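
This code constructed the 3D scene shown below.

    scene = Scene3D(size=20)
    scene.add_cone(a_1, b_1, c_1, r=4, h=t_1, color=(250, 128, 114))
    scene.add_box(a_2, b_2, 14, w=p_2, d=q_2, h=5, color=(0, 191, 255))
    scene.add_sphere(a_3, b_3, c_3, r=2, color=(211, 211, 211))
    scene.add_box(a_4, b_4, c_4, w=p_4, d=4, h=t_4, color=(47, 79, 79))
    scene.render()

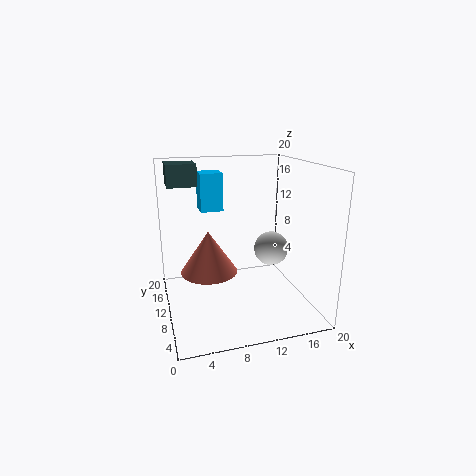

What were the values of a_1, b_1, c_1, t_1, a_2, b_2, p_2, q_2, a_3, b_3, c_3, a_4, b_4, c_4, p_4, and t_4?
a_1 = 6, b_1 = 11, c_1 = 5, t_1 = 6, a_2 = 5, b_2 = 10, p_2 = 3, q_2 = 3, a_3 = 12, b_3 = 3, c_3 = 11, a_4 = 1, b_4 = 12, c_4 = 17, p_4 = 4, t_4 = 3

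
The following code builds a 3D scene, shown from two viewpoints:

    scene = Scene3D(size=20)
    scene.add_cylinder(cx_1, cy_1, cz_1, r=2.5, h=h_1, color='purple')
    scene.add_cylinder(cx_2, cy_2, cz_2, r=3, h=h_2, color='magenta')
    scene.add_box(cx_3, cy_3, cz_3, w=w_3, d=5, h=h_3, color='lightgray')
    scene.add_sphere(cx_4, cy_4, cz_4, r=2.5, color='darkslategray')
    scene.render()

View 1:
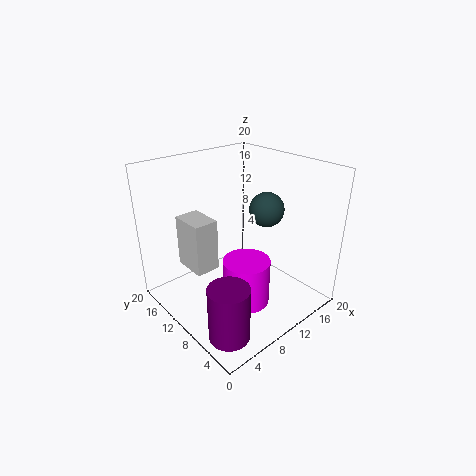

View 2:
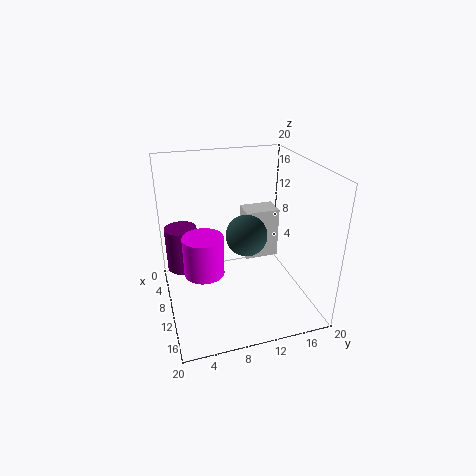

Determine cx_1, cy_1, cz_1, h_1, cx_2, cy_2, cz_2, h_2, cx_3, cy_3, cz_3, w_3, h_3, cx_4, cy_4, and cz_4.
cx_1 = 2.5
cy_1 = 3
cz_1 = 2
h_1 = 7
cx_2 = 7.5
cy_2 = 5.5
cz_2 = 3.5
h_2 = 6
cx_3 = 4.5
cy_3 = 12
cz_3 = 5
w_3 = 3.5
h_3 = 7.5
cx_4 = 15
cy_4 = 9.5
cz_4 = 13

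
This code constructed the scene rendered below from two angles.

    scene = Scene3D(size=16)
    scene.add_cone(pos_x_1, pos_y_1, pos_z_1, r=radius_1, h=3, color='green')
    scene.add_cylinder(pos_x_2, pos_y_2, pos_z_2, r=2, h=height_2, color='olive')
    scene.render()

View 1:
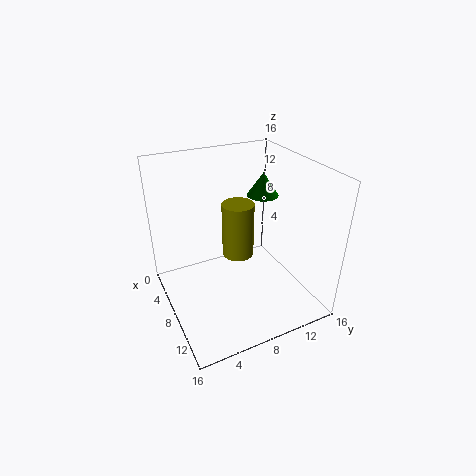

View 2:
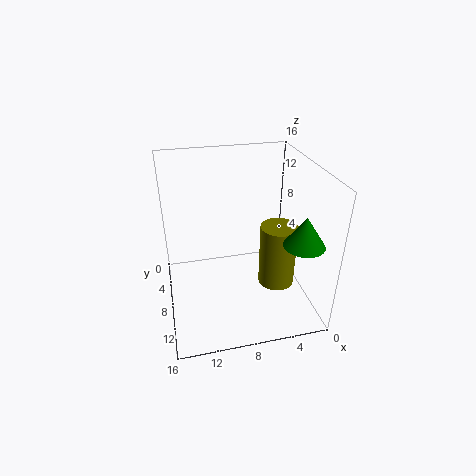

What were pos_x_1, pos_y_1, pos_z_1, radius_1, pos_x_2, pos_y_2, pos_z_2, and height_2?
pos_x_1 = 3, pos_y_1 = 14, pos_z_1 = 10, radius_1 = 2, pos_x_2 = 4, pos_y_2 = 10, pos_z_2 = 3, height_2 = 7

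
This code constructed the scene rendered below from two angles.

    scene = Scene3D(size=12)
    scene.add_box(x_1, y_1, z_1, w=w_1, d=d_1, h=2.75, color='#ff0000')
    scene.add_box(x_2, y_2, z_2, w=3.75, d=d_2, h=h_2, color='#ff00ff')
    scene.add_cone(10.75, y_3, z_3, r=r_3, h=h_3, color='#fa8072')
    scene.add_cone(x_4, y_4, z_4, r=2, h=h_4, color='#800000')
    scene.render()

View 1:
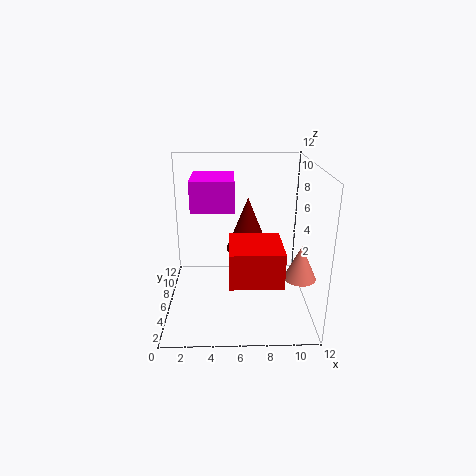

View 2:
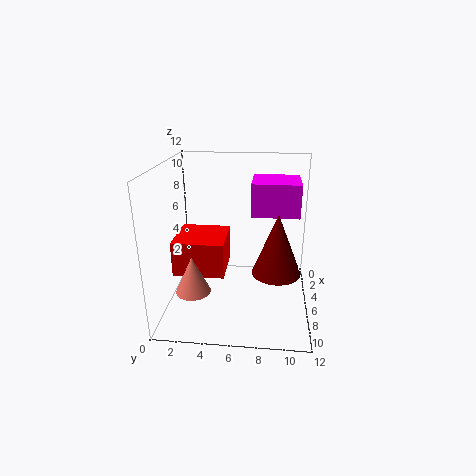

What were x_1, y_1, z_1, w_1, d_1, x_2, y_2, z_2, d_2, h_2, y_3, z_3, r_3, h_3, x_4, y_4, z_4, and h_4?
x_1 = 5.25; y_1 = 1.25; z_1 = 4; w_1 = 4; d_1 = 4; x_2 = 2; y_2 = 7; z_2 = 7.75; d_2 = 4; h_2 = 2.75; y_3 = 3.25; z_3 = 3.75; r_3 = 1.25; h_3 = 2.75; x_4 = 7; y_4 = 9.25; z_4 = 3.5; h_4 = 5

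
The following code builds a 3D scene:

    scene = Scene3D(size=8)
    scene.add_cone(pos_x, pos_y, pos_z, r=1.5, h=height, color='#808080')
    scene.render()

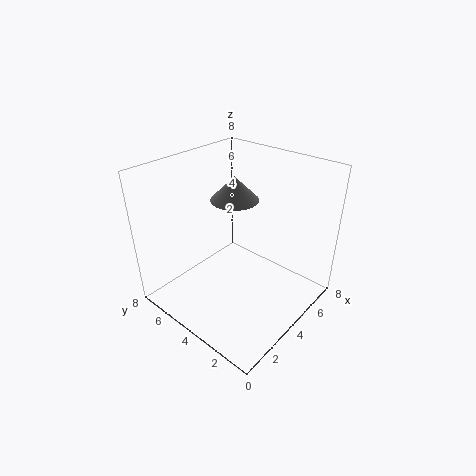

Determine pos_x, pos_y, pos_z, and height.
pos_x = 6, pos_y = 6, pos_z = 5, height = 1.5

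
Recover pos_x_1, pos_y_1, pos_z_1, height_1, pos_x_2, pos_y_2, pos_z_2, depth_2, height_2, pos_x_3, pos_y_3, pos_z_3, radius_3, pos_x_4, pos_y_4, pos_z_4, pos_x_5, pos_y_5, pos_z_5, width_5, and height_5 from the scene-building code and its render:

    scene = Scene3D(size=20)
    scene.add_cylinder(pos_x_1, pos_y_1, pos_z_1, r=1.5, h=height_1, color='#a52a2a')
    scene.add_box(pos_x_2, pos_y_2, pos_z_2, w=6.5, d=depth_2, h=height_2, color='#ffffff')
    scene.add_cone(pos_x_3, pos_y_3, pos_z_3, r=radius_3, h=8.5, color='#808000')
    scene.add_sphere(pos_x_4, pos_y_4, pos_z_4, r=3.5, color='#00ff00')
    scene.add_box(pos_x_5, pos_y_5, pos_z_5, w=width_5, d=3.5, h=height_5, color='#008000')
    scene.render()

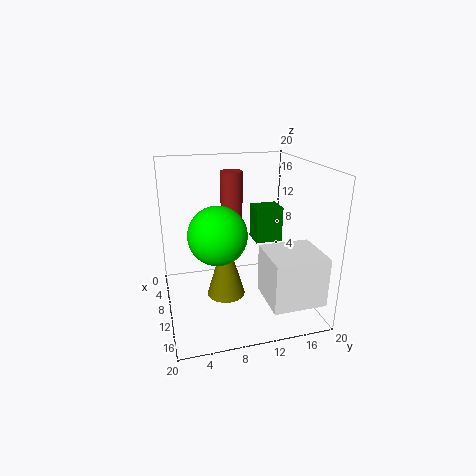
pos_x_1 = 8.5; pos_y_1 = 9.5; pos_z_1 = 12.5; height_1 = 6.5; pos_x_2 = 13; pos_y_2 = 12; pos_z_2 = 3.5; depth_2 = 7; height_2 = 6.5; pos_x_3 = 13; pos_y_3 = 7.5; pos_z_3 = 3.5; radius_3 = 2.5; pos_x_4 = 15.5; pos_y_4 = 6; pos_z_4 = 13; pos_x_5 = 10.5; pos_y_5 = 11.5; pos_z_5 = 10.5; width_5 = 3; height_5 = 4.5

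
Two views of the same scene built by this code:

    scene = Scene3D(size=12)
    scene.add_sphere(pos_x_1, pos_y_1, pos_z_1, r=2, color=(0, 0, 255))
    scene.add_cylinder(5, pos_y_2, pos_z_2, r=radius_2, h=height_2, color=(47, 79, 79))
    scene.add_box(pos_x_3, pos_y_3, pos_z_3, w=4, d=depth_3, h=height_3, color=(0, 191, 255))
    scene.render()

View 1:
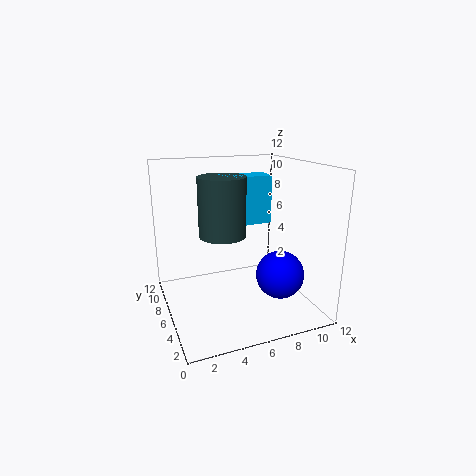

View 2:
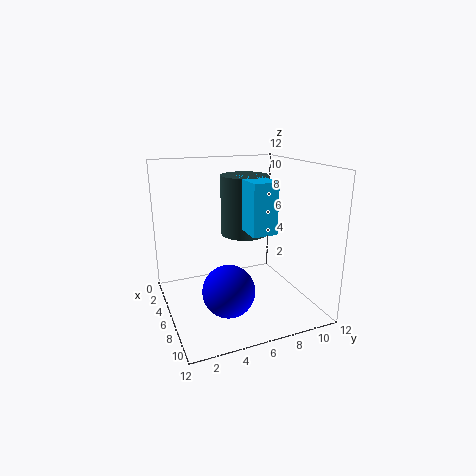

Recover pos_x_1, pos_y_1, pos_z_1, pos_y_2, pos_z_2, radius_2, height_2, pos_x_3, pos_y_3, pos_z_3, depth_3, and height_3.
pos_x_1 = 9; pos_y_1 = 4; pos_z_1 = 3; pos_y_2 = 7; pos_z_2 = 6; radius_2 = 2; height_2 = 5; pos_x_3 = 5; pos_y_3 = 6; pos_z_3 = 7; depth_3 = 2; height_3 = 4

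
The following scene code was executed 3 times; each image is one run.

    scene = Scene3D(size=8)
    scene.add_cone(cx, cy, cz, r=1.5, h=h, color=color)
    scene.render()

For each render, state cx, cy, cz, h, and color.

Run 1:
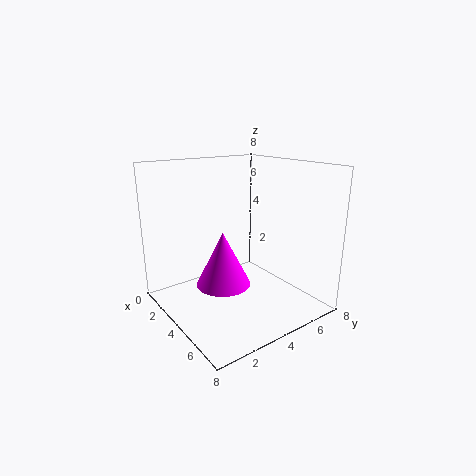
cx = 4
cy = 3
cz = 1.5
h = 3
color = 'magenta'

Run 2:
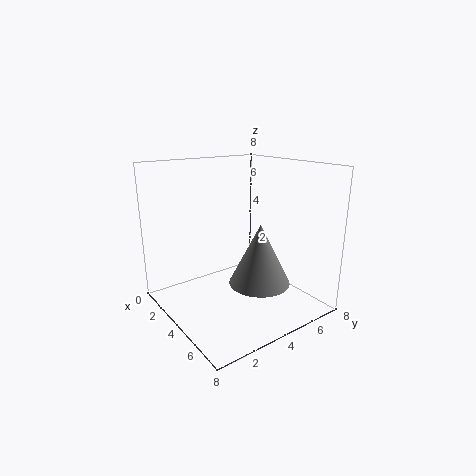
cx = 6.5
cy = 3.5
cz = 2.5
h = 3
color = 'gray'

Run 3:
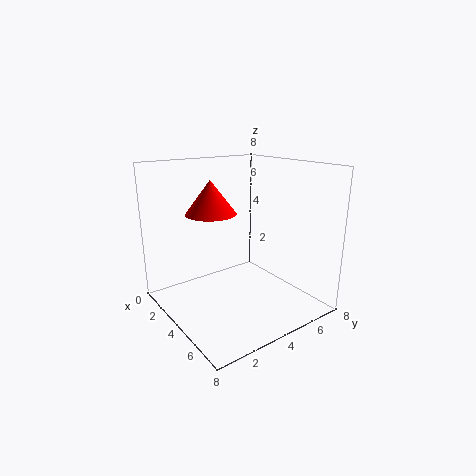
cx = 2
cy = 3.5
cz = 5
h = 2
color = 'red'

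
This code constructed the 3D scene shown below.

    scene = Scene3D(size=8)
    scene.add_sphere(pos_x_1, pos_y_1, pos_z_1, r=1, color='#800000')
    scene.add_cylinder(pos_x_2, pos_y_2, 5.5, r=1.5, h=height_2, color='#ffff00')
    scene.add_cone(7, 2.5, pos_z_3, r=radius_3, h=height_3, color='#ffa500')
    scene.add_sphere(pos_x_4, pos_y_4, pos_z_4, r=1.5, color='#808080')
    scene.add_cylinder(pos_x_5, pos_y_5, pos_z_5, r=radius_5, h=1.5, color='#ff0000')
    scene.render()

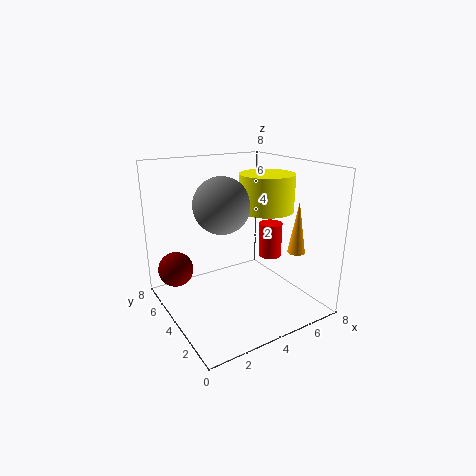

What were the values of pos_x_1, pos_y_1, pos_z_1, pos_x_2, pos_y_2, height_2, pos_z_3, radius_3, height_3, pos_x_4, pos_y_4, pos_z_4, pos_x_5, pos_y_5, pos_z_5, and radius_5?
pos_x_1 = 1, pos_y_1 = 6, pos_z_1 = 2, pos_x_2 = 5.5, pos_y_2 = 3.5, height_2 = 2, pos_z_3 = 3, radius_3 = 0.5, height_3 = 3, pos_x_4 = 3, pos_y_4 = 4, pos_z_4 = 6, pos_x_5 = 3.5, pos_y_5 = 0.5, pos_z_5 = 4.5, radius_5 = 0.5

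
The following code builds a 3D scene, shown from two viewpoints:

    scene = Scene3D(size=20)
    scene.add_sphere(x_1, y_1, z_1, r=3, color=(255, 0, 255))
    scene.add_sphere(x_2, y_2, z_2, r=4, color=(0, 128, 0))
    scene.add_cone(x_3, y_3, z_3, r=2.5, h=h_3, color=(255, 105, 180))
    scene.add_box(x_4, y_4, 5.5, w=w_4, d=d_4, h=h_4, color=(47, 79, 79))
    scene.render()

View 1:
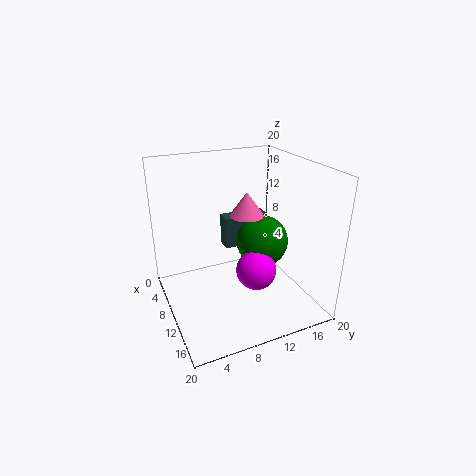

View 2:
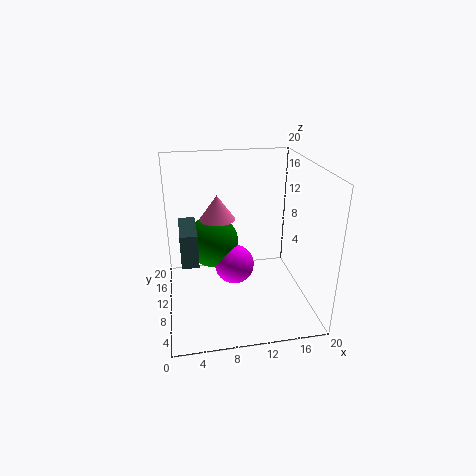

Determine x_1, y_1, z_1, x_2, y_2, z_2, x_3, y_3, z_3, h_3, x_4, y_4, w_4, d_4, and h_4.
x_1 = 10
y_1 = 13
z_1 = 4
x_2 = 7
y_2 = 15.5
z_2 = 7
x_3 = 7.5
y_3 = 12.5
z_3 = 12
h_3 = 3.5
x_4 = 2
y_4 = 10.5
w_4 = 2.5
d_4 = 7
h_4 = 5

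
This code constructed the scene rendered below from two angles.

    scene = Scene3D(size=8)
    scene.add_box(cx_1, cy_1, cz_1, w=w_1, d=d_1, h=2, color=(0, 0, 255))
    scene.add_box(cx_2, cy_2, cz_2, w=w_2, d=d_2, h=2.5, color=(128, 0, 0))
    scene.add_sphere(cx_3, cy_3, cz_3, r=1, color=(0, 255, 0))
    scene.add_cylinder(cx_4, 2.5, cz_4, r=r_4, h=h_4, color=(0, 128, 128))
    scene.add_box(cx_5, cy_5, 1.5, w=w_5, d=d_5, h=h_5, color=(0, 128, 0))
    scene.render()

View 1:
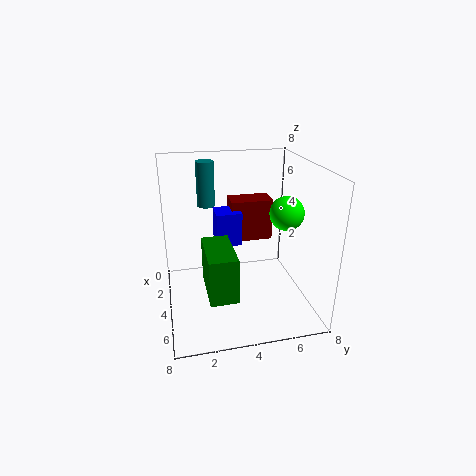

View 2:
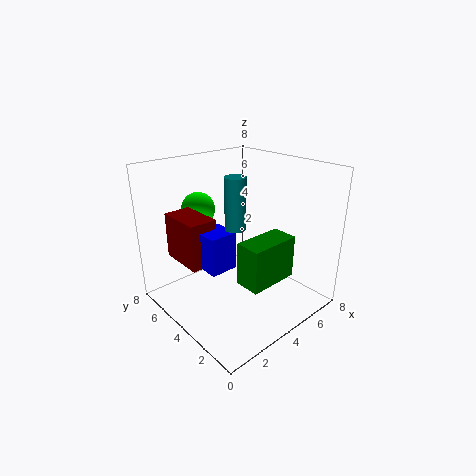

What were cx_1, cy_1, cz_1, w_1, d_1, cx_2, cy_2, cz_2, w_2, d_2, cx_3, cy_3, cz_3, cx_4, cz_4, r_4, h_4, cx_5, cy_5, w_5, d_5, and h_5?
cx_1 = 1.5; cy_1 = 3; cz_1 = 3; w_1 = 1.5; d_1 = 1.5; cx_2 = 1; cy_2 = 4; cz_2 = 3; w_2 = 1.5; d_2 = 2.5; cx_3 = 3.5; cy_3 = 7; cz_3 = 5; cx_4 = 2.5; cz_4 = 5.5; r_4 = 0.5; h_4 = 2.5; cx_5 = 3.5; cy_5 = 2; w_5 = 3; d_5 = 1.5; h_5 = 2.5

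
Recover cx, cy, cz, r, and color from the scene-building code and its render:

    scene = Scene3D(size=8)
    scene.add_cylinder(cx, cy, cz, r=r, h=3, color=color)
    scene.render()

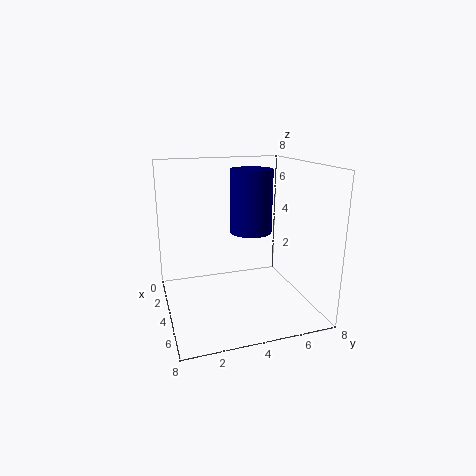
cx = 6; cy = 4; cz = 5; r = 1; color = 'navy'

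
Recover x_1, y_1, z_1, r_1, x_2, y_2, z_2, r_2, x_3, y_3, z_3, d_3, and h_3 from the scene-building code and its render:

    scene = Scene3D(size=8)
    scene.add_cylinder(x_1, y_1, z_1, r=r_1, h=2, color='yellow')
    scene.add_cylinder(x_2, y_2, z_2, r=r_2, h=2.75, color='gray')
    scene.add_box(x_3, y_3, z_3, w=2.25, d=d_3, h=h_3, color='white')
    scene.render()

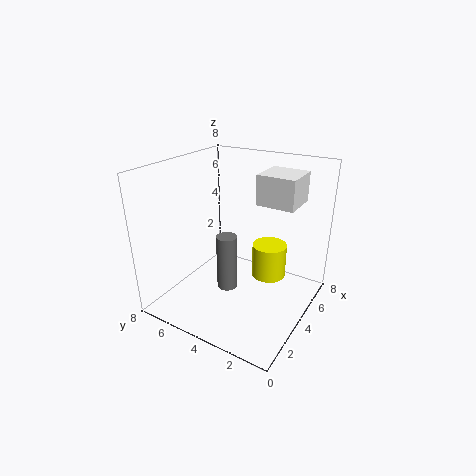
x_1 = 5.5
y_1 = 2.75
z_1 = 1.25
r_1 = 1
x_2 = 1.75
y_2 = 3.25
z_2 = 2.5
r_2 = 0.5
x_3 = 5.5
y_3 = 1.5
z_3 = 5.5
d_3 = 2.25
h_3 = 1.75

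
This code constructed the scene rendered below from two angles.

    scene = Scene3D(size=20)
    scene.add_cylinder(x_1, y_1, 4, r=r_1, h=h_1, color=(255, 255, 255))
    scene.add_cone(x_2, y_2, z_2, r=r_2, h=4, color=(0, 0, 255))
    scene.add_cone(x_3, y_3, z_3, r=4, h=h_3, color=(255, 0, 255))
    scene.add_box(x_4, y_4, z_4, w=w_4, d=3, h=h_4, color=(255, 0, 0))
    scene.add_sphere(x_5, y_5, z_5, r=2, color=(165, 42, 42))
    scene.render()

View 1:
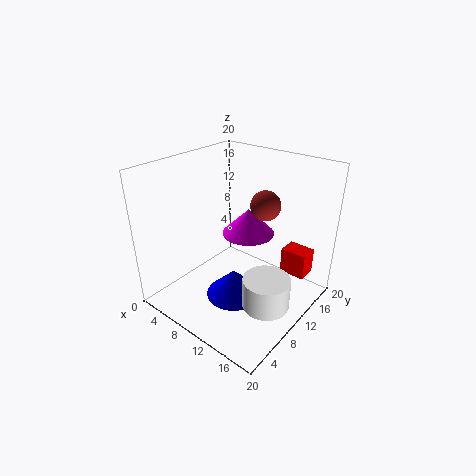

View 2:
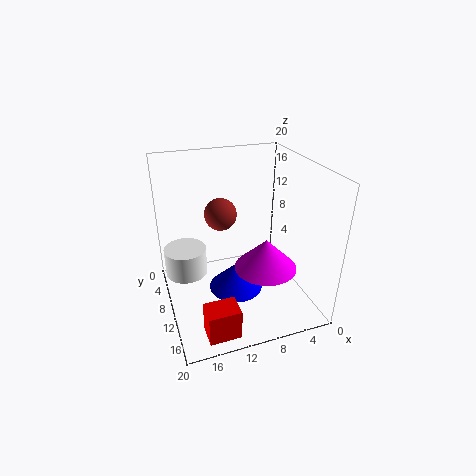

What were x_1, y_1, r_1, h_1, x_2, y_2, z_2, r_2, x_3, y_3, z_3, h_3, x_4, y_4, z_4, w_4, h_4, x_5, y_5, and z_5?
x_1 = 17; y_1 = 7; r_1 = 3; h_1 = 4; x_2 = 10; y_2 = 9; z_2 = 1; r_2 = 4; x_3 = 8; y_3 = 15; z_3 = 8; h_3 = 4; x_4 = 13; y_4 = 17; z_4 = 2; w_4 = 4; h_4 = 4; x_5 = 13; y_5 = 12; z_5 = 15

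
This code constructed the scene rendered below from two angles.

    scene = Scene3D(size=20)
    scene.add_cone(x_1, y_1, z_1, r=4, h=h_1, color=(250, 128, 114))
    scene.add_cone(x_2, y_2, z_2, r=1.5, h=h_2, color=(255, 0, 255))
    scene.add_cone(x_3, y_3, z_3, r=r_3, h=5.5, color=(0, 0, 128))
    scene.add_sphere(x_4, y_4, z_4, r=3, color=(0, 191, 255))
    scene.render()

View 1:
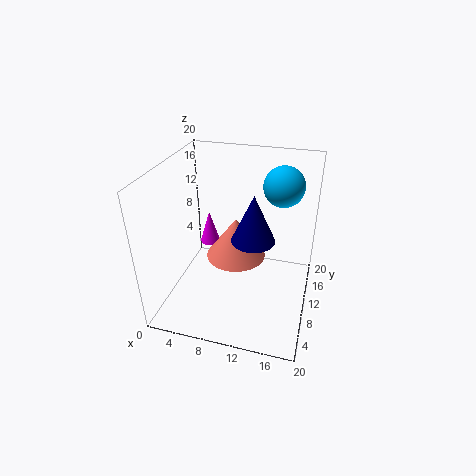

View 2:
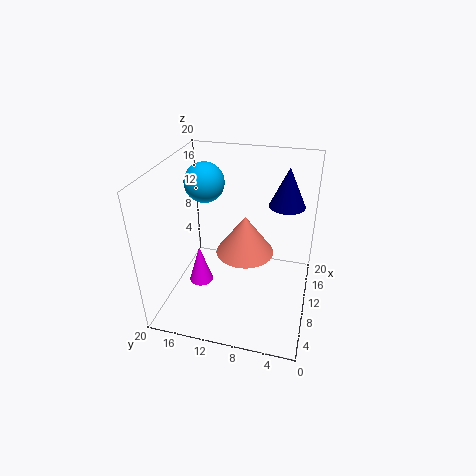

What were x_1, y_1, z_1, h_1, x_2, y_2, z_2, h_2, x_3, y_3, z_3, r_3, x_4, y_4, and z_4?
x_1 = 10
y_1 = 9
z_1 = 8
h_1 = 5.5
x_2 = 4.5
y_2 = 13.5
z_2 = 6.5
h_2 = 5
x_3 = 13.5
y_3 = 4
z_3 = 14
r_3 = 2.5
x_4 = 15
y_4 = 16.5
z_4 = 15.5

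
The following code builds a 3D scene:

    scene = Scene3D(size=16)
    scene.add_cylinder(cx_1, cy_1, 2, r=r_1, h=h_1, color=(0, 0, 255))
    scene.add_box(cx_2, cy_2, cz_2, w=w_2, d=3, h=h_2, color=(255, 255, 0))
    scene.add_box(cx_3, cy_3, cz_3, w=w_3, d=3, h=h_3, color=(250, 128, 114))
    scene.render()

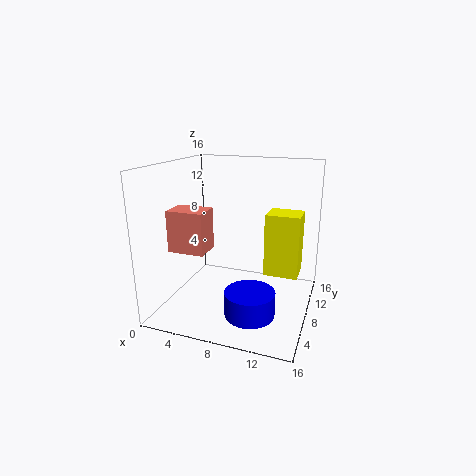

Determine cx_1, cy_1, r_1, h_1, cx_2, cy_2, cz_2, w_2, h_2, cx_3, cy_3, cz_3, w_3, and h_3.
cx_1 = 11; cy_1 = 3; r_1 = 2.5; h_1 = 2.5; cx_2 = 11.5; cy_2 = 6; cz_2 = 5; w_2 = 3.5; h_2 = 6.5; cx_3 = 1.5; cy_3 = 4; cz_3 = 7; w_3 = 4; h_3 = 4.5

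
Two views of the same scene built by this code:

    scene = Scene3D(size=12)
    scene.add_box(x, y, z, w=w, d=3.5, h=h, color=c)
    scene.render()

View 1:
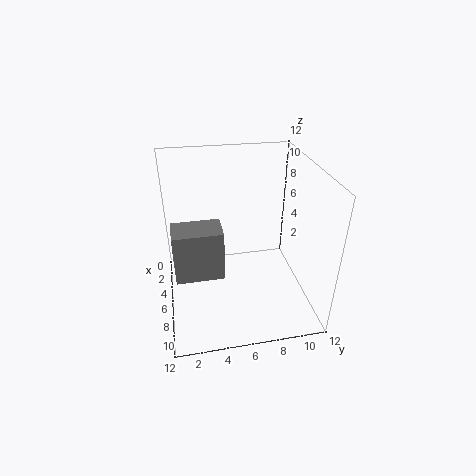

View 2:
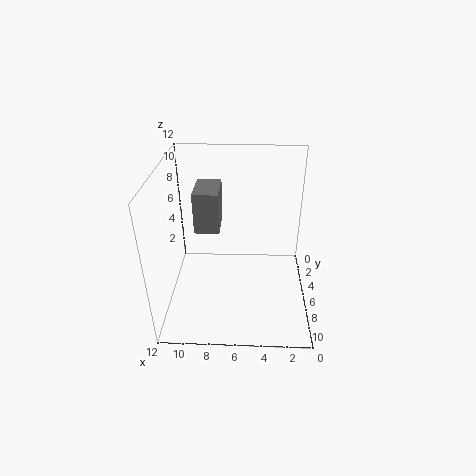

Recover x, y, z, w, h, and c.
x = 7.75; y = 0.75; z = 5.25; w = 2.25; h = 3.75; c = 'gray'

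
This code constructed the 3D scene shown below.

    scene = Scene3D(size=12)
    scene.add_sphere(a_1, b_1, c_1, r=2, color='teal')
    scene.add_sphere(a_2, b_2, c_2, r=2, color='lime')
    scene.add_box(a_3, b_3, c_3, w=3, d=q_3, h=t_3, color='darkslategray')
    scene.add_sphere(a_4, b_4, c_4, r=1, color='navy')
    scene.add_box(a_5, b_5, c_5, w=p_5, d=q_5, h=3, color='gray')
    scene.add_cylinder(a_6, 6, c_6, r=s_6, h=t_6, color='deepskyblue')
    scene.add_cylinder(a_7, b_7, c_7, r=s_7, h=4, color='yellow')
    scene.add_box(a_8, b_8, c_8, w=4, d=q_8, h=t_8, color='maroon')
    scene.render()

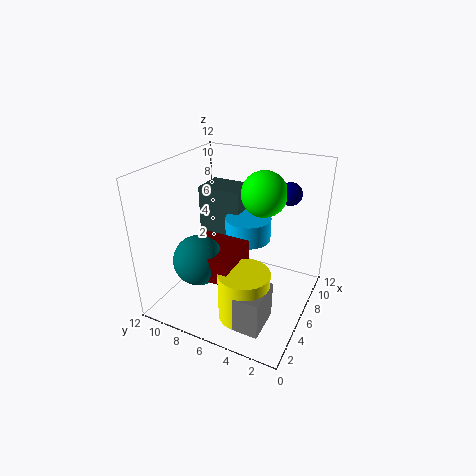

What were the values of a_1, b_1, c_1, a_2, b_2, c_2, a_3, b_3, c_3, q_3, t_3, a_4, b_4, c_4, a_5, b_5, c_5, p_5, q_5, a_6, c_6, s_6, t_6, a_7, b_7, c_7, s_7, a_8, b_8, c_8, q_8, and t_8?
a_1 = 3, b_1 = 8, c_1 = 5, a_2 = 9, b_2 = 5, c_2 = 9, a_3 = 8, b_3 = 7, c_3 = 4, q_3 = 4, t_3 = 5, a_4 = 10, b_4 = 3, c_4 = 9, a_5 = 1, b_5 = 2, c_5 = 1, p_5 = 3, q_5 = 2, a_6 = 8, c_6 = 5, s_6 = 2, t_6 = 2, a_7 = 3, b_7 = 4, c_7 = 1, s_7 = 2, a_8 = 2, b_8 = 5, c_8 = 4, q_8 = 4, t_8 = 2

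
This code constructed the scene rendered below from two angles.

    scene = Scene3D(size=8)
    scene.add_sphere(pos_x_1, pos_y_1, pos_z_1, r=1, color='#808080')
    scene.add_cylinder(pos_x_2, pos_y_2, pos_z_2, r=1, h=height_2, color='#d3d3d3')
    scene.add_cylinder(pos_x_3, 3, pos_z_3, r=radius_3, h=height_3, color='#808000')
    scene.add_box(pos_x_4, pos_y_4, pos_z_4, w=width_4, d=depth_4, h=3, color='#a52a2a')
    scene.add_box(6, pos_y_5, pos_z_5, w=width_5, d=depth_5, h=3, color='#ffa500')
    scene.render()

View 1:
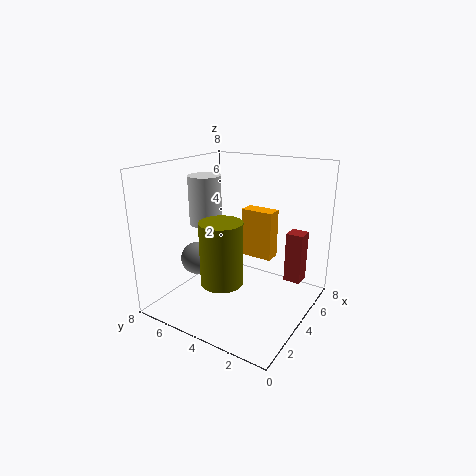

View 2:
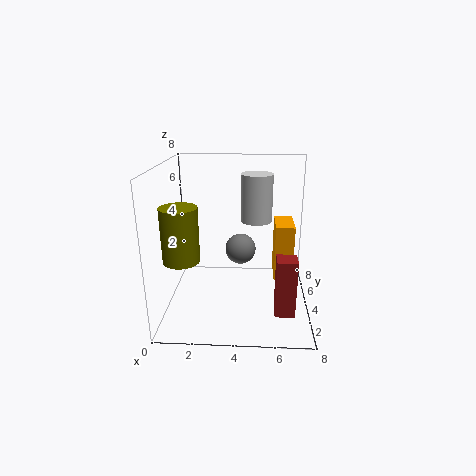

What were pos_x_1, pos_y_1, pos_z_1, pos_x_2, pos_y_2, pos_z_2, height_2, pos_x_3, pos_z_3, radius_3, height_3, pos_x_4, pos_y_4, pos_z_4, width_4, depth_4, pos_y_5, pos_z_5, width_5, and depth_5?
pos_x_1 = 4; pos_y_1 = 7; pos_z_1 = 2; pos_x_2 = 5; pos_y_2 = 7; pos_z_2 = 4; height_2 = 3; pos_x_3 = 1; pos_z_3 = 3; radius_3 = 1; height_3 = 3; pos_x_4 = 6; pos_y_4 = 1; pos_z_4 = 1; width_4 = 1; depth_4 = 1; pos_y_5 = 3; pos_z_5 = 2; width_5 = 1; depth_5 = 2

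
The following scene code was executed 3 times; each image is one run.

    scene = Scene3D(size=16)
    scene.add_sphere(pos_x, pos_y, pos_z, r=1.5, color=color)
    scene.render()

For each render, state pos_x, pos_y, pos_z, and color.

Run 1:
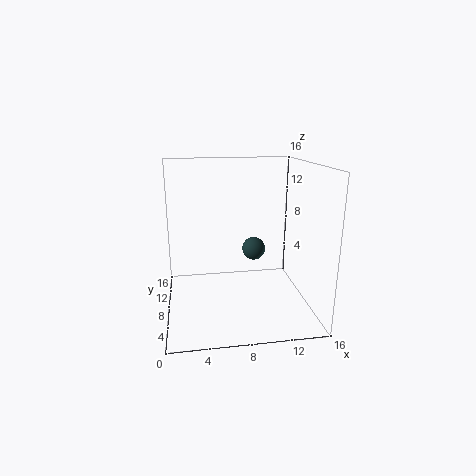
pos_x = 11
pos_y = 13.5
pos_z = 4.5
color = 'darkslategray'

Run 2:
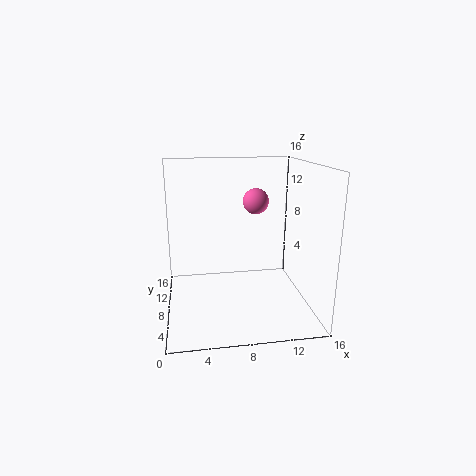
pos_x = 10.5
pos_y = 10.5
pos_z = 11.5
color = 'hotpink'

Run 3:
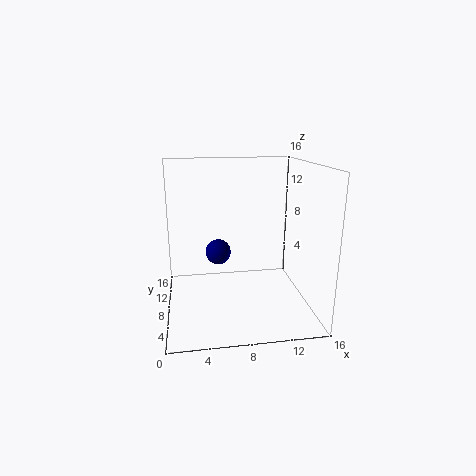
pos_x = 6
pos_y = 10.5
pos_z = 5.5
color = 'navy'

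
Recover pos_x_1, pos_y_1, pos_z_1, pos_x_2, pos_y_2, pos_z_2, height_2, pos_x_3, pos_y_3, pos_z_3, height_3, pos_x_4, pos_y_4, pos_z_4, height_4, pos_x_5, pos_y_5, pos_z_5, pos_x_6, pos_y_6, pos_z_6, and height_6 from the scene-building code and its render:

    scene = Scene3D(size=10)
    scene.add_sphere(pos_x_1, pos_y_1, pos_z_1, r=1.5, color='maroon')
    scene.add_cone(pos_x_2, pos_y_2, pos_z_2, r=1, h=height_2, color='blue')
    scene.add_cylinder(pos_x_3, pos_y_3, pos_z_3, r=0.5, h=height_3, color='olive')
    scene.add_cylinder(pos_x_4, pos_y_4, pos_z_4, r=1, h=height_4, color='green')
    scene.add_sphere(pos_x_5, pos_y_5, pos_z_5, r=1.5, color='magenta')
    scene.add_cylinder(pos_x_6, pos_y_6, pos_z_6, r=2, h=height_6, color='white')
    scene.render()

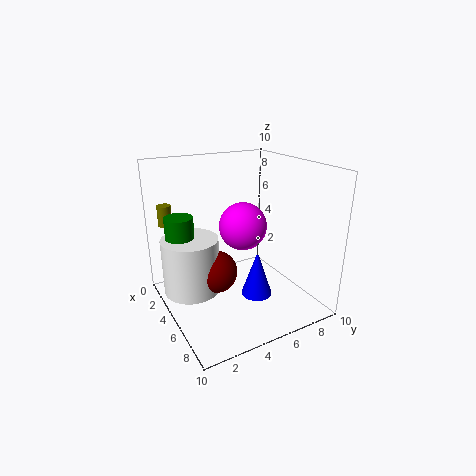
pos_x_1 = 4.5, pos_y_1 = 3.5, pos_z_1 = 2.5, pos_x_2 = 7.5, pos_y_2 = 5, pos_z_2 = 2, height_2 = 3, pos_x_3 = 1.5, pos_y_3 = 1, pos_z_3 = 5.5, height_3 = 1.5, pos_x_4 = 3, pos_y_4 = 1.5, pos_z_4 = 2.5, height_4 = 4, pos_x_5 = 6.5, pos_y_5 = 4.5, pos_z_5 = 6.5, pos_x_6 = 3.5, pos_y_6 = 2, pos_z_6 = 1, height_6 = 4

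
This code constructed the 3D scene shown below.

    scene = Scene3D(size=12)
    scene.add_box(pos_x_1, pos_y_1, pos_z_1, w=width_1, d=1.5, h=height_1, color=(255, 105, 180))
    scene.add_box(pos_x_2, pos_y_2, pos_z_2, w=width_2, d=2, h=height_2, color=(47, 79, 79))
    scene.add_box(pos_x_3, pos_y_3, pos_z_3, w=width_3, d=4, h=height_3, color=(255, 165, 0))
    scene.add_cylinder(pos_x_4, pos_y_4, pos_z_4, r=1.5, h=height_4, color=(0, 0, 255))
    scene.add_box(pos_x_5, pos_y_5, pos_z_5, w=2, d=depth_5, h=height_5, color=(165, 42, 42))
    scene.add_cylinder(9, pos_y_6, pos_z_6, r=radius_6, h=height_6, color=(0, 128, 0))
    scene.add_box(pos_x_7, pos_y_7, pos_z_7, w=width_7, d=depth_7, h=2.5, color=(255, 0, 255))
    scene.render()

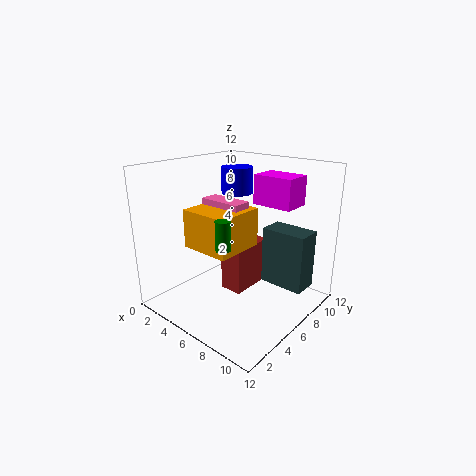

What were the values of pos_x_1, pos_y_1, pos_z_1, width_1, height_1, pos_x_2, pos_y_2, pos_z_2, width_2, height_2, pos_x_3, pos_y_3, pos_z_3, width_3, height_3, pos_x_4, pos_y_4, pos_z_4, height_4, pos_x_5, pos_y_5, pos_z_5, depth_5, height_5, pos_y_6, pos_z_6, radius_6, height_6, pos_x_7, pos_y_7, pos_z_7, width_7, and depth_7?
pos_x_1 = 4
pos_y_1 = 4
pos_z_1 = 7.5
width_1 = 3.5
height_1 = 2
pos_x_2 = 8.5
pos_y_2 = 6
pos_z_2 = 3
width_2 = 3.5
height_2 = 4.5
pos_x_3 = 4
pos_y_3 = 2
pos_z_3 = 6
width_3 = 4
height_3 = 3
pos_x_4 = 2.5
pos_y_4 = 10
pos_z_4 = 8.5
height_4 = 2.5
pos_x_5 = 4.5
pos_y_5 = 5.5
pos_z_5 = 1
depth_5 = 4
height_5 = 4
pos_y_6 = 1
pos_z_6 = 7.5
radius_6 = 0.5
height_6 = 2
pos_x_7 = 6
pos_y_7 = 8
pos_z_7 = 8.5
width_7 = 3.5
depth_7 = 2.5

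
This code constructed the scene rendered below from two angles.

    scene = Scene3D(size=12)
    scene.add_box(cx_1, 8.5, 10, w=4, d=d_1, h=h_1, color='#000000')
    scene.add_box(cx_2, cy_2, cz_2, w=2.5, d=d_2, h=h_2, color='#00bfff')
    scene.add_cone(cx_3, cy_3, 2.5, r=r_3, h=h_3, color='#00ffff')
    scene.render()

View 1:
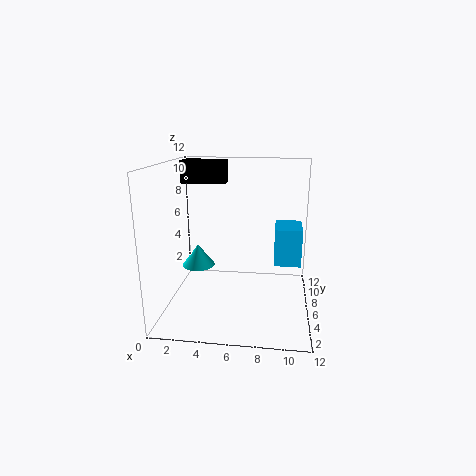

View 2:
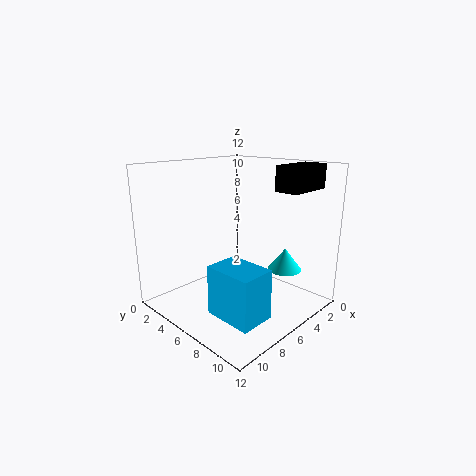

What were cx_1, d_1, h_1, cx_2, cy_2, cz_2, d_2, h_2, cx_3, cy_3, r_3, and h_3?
cx_1 = 0.5; d_1 = 2; h_1 = 2; cx_2 = 9; cy_2 = 8.5; cz_2 = 2.5; d_2 = 3.5; h_2 = 3.5; cx_3 = 2; cy_3 = 8; r_3 = 1.5; h_3 = 2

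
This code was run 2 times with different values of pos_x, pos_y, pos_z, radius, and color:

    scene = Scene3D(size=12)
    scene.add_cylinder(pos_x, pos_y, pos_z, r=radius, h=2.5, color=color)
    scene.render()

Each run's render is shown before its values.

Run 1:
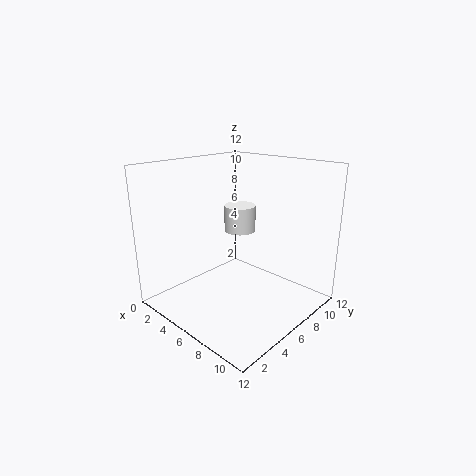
pos_x = 3; pos_y = 9.5; pos_z = 5; radius = 1.5; color = 'white'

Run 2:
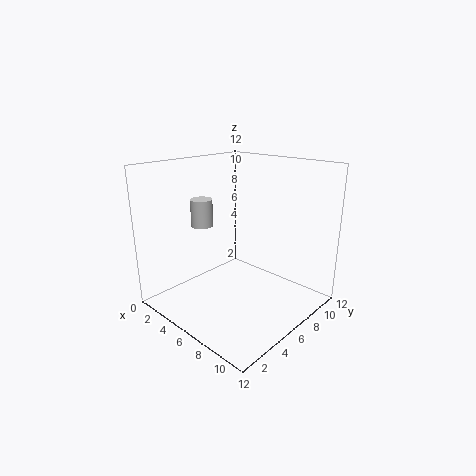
pos_x = 1.5; pos_y = 6; pos_z = 6; radius = 1; color = 'lightgray'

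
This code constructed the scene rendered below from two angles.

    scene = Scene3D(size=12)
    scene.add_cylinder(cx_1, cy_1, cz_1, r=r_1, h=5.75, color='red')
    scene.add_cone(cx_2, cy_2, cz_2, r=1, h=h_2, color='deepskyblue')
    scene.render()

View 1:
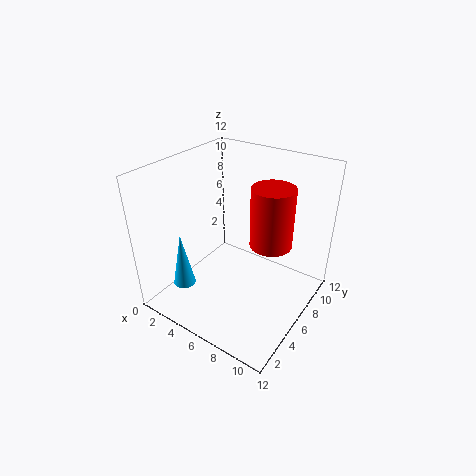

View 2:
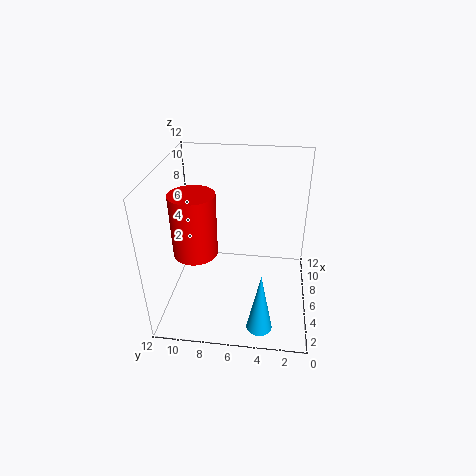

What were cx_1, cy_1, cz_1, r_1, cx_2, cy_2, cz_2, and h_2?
cx_1 = 7; cy_1 = 10; cz_1 = 3.5; r_1 = 2; cx_2 = 1.5; cy_2 = 3.75; cz_2 = 0.75; h_2 = 5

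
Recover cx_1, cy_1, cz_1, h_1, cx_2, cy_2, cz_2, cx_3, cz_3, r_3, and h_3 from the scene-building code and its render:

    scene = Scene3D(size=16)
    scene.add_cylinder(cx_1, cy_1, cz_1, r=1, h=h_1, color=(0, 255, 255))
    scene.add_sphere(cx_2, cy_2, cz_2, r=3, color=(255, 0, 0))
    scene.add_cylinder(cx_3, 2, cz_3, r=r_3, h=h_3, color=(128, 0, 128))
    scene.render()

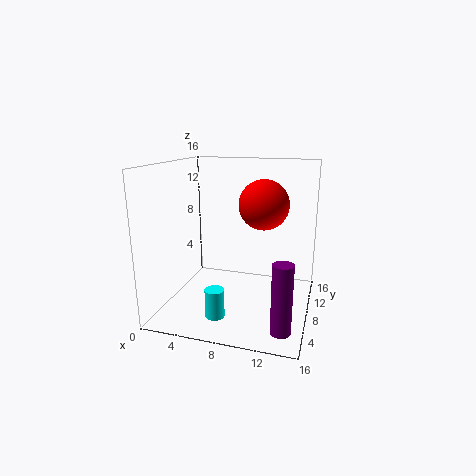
cx_1 = 7; cy_1 = 3; cz_1 = 1; h_1 = 3; cx_2 = 10; cy_2 = 12; cz_2 = 11; cx_3 = 14; cz_3 = 1; r_3 = 1; h_3 = 7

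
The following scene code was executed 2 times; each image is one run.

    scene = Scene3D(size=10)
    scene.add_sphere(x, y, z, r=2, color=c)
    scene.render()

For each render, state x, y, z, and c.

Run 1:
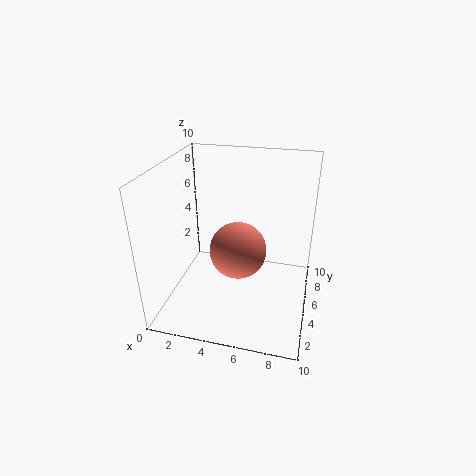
x = 5
y = 5
z = 4
c = 'salmon'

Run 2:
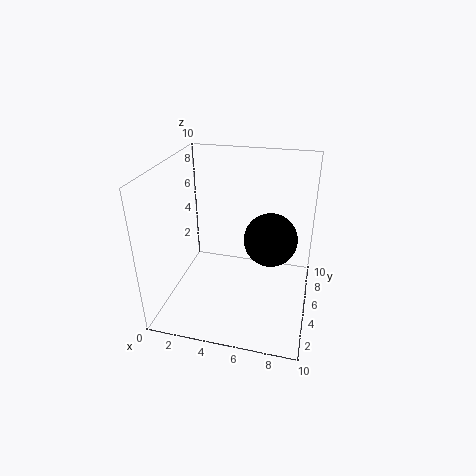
x = 7
y = 7
z = 4
c = 'black'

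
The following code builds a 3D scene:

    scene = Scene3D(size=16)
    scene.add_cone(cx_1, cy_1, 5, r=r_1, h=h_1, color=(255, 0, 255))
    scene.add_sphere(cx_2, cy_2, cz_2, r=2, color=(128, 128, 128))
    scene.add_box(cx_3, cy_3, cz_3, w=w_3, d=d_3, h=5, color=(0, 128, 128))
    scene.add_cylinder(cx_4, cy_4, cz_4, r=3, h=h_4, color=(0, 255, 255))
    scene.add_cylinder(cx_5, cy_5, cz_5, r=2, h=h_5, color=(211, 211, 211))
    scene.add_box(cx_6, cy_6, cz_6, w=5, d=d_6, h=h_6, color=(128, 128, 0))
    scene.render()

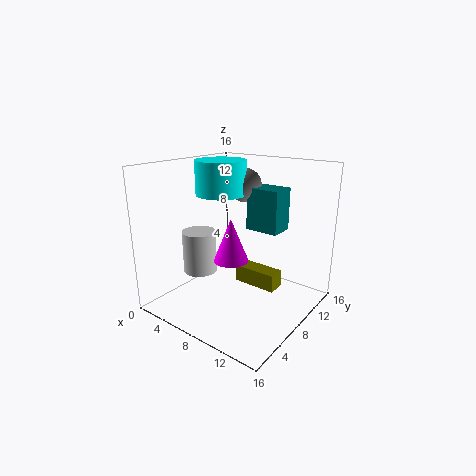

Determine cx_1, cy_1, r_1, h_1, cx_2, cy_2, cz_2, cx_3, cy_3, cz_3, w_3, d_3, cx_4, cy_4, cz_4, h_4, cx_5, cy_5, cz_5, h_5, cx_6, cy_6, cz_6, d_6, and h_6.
cx_1 = 7; cy_1 = 8; r_1 = 2; h_1 = 5; cx_2 = 6; cy_2 = 12; cz_2 = 13; cx_3 = 7; cy_3 = 11; cz_3 = 8; w_3 = 4; d_3 = 3; cx_4 = 4; cy_4 = 10; cz_4 = 12; h_4 = 4; cx_5 = 3; cy_5 = 7; cz_5 = 3; h_5 = 5; cx_6 = 7; cy_6 = 9; cz_6 = 2; d_6 = 2; h_6 = 2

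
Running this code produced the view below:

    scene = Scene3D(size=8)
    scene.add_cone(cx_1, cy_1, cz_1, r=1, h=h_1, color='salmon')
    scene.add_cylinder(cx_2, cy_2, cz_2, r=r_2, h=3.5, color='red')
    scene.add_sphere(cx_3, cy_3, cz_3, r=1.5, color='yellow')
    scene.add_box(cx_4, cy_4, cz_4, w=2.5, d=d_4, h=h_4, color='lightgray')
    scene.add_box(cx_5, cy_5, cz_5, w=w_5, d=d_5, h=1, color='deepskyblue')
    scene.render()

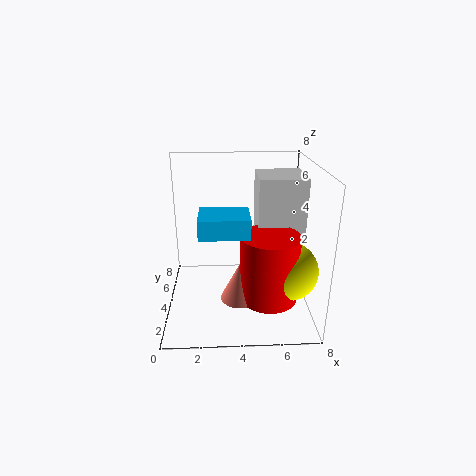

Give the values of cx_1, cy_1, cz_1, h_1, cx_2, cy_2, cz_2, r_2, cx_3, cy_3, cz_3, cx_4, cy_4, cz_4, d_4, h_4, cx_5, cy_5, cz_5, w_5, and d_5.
cx_1 = 4, cy_1 = 2, cz_1 = 1.5, h_1 = 2, cx_2 = 5.5, cy_2 = 2, cz_2 = 1.5, r_2 = 1.5, cx_3 = 6.5, cy_3 = 2, cz_3 = 3, cx_4 = 5, cy_4 = 3, cz_4 = 4, d_4 = 2.5, h_4 = 3.5, cx_5 = 2, cy_5 = 1.5, cz_5 = 5, w_5 = 2.5, d_5 = 2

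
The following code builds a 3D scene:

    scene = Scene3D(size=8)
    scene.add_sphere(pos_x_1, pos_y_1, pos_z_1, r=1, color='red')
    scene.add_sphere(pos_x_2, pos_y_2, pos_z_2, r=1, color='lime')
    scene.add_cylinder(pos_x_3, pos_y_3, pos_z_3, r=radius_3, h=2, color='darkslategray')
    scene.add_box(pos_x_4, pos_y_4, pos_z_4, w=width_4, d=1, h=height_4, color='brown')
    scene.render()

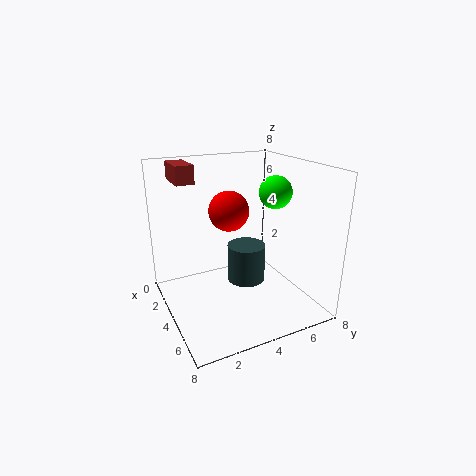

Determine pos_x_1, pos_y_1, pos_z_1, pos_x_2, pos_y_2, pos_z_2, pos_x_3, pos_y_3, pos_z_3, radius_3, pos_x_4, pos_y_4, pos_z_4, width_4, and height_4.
pos_x_1 = 5
pos_y_1 = 3
pos_z_1 = 6
pos_x_2 = 3
pos_y_2 = 7
pos_z_2 = 6
pos_x_3 = 5
pos_y_3 = 4
pos_z_3 = 2
radius_3 = 1
pos_x_4 = 1
pos_y_4 = 1
pos_z_4 = 7
width_4 = 2
height_4 = 1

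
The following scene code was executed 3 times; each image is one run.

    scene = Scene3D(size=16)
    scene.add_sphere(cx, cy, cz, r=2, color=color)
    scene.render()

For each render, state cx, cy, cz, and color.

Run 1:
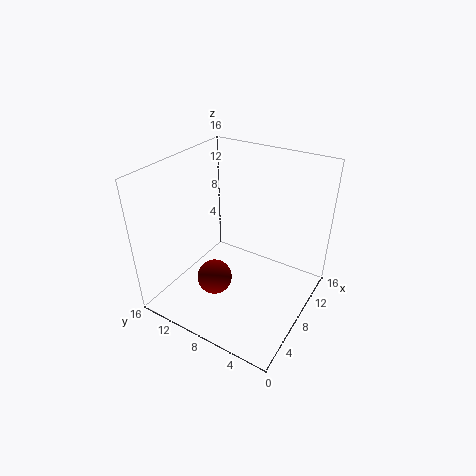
cx = 6, cy = 10, cz = 3, color = 'maroon'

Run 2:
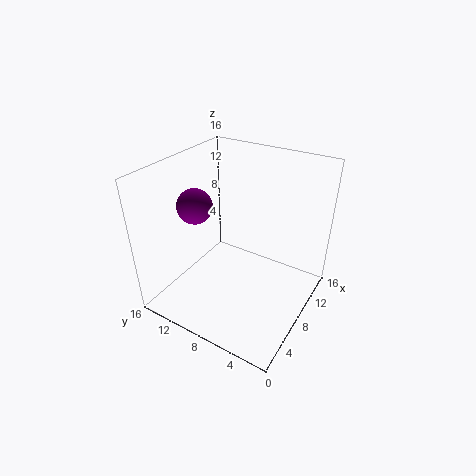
cx = 7, cy = 13, cz = 11, color = 'purple'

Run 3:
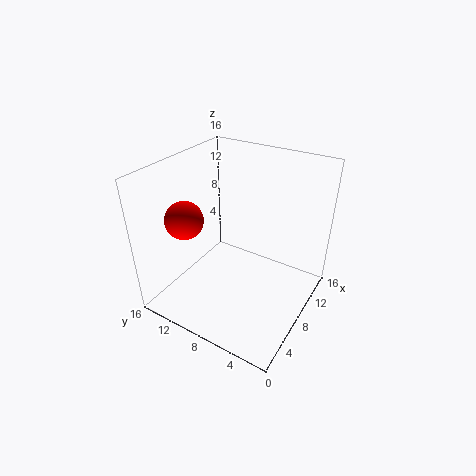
cx = 4, cy = 12, cz = 11, color = 'red'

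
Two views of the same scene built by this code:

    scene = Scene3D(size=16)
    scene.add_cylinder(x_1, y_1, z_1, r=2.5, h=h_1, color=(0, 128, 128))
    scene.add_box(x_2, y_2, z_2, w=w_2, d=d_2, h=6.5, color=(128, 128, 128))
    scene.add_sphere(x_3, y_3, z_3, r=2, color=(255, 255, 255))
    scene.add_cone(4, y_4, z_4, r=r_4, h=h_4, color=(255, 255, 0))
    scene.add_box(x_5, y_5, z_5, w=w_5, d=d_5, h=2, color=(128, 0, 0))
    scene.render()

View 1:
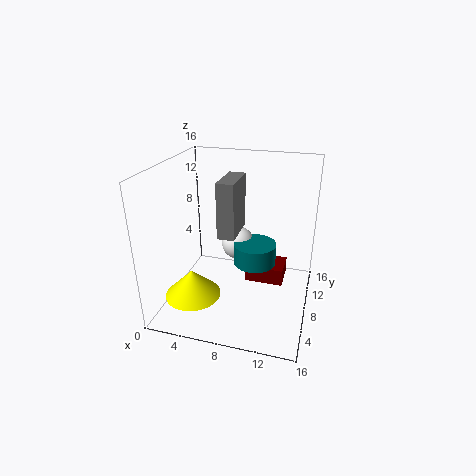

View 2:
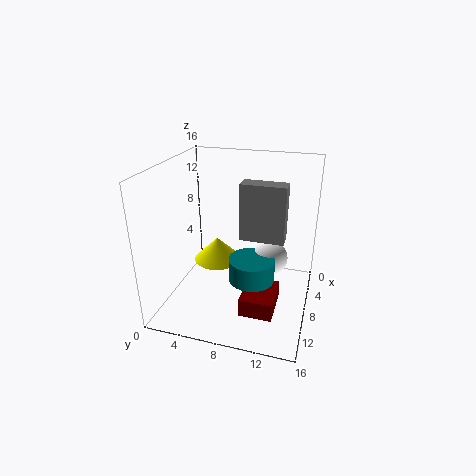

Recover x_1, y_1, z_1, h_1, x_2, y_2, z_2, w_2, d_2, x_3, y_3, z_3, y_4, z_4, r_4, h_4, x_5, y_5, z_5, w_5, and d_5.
x_1 = 9.5; y_1 = 10; z_1 = 4; h_1 = 2.5; x_2 = 5.5; y_2 = 8; z_2 = 7.5; w_2 = 2; d_2 = 5; x_3 = 7; y_3 = 11.5; z_3 = 5.5; y_4 = 4; z_4 = 2.5; r_4 = 3; h_4 = 3; x_5 = 8.5; y_5 = 9.5; z_5 = 1.5; w_5 = 4.5; d_5 = 3.5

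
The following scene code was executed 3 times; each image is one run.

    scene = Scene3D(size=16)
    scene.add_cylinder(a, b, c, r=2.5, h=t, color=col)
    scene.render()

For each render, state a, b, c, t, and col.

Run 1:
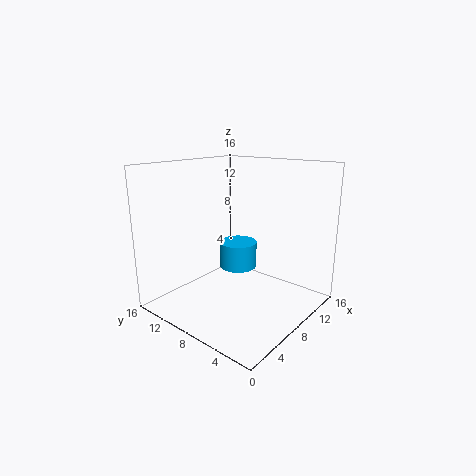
a = 13.5, b = 12.5, c = 1.5, t = 3.5, col = 'deepskyblue'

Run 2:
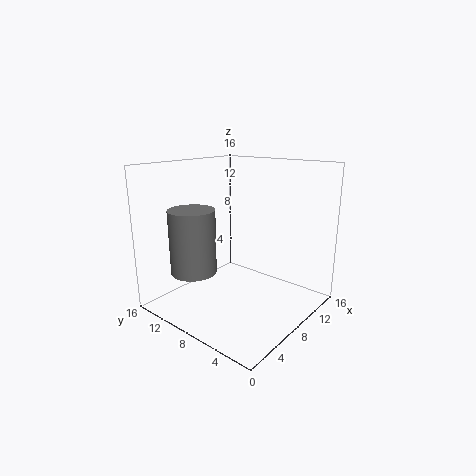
a = 4, b = 11, c = 4.5, t = 7, col = 'gray'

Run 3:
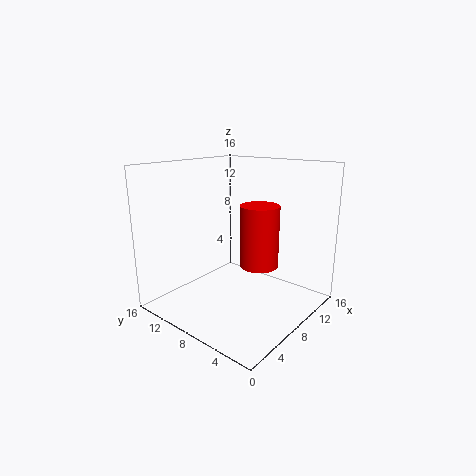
a = 13.5, b = 9, c = 2.5, t = 8, col = 'red'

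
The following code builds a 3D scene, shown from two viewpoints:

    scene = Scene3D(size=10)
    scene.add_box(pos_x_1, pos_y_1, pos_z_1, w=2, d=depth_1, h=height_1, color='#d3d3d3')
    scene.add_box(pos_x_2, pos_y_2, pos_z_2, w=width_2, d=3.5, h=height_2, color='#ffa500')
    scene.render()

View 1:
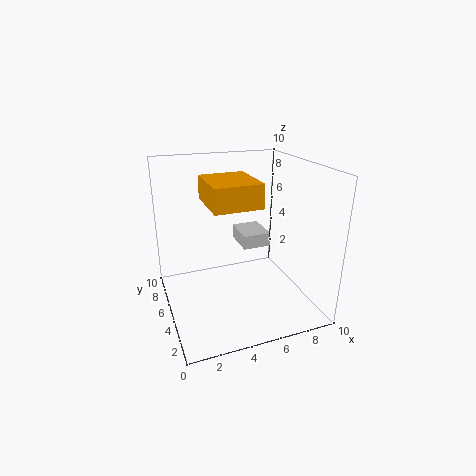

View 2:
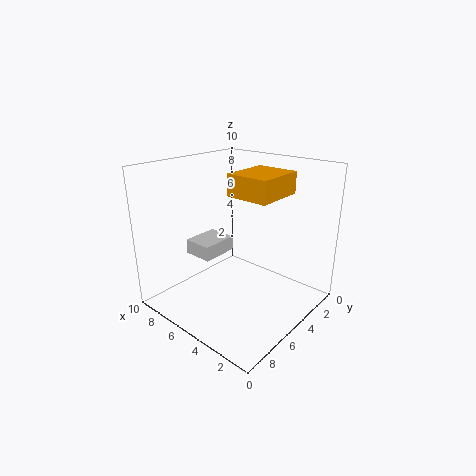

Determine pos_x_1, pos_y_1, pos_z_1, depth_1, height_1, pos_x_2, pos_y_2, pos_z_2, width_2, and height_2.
pos_x_1 = 5.5; pos_y_1 = 5; pos_z_1 = 4; depth_1 = 2.5; height_1 = 1; pos_x_2 = 2.5; pos_y_2 = 2; pos_z_2 = 8; width_2 = 3; height_2 = 1.5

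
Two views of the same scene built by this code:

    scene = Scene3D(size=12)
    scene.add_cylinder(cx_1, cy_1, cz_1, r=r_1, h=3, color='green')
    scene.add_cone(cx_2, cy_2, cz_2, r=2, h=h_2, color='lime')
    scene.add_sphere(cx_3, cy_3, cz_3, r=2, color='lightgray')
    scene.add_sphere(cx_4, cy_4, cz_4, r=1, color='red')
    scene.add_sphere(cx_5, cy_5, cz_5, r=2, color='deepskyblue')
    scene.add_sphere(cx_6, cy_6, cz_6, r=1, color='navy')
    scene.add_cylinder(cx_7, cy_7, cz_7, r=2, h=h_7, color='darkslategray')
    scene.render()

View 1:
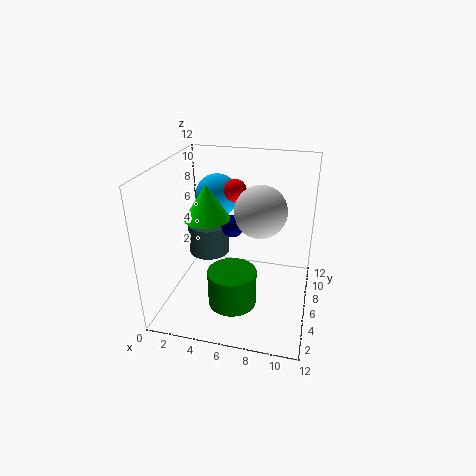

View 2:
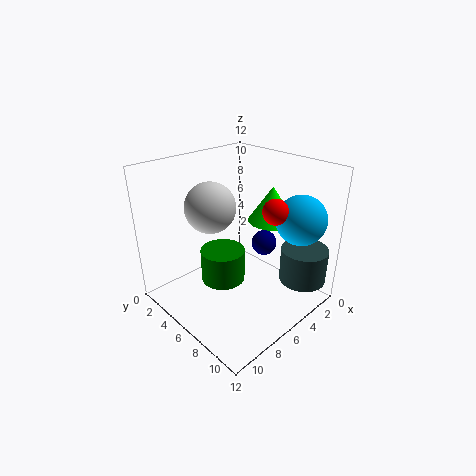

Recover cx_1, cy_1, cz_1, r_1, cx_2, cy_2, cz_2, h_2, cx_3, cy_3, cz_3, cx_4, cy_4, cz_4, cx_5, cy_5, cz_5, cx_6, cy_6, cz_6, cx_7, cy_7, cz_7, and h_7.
cx_1 = 6, cy_1 = 4, cz_1 = 1, r_1 = 2, cx_2 = 3, cy_2 = 7, cz_2 = 7, h_2 = 3, cx_3 = 8, cy_3 = 5, cz_3 = 9, cx_4 = 5, cy_4 = 9, cz_4 = 9, cx_5 = 3, cy_5 = 10, cz_5 = 8, cx_6 = 5, cy_6 = 8, cz_6 = 6, cx_7 = 2, cy_7 = 10, cz_7 = 2, h_7 = 3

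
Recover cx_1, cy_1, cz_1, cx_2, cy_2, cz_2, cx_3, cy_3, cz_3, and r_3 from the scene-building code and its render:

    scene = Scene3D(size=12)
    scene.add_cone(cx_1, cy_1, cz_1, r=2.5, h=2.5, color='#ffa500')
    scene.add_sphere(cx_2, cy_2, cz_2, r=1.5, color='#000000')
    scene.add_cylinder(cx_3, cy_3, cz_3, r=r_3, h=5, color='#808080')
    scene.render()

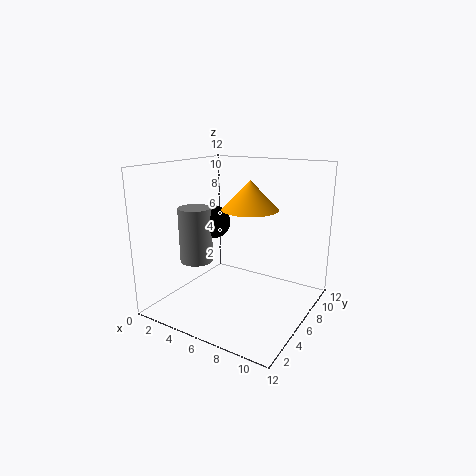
cx_1 = 6
cy_1 = 8
cz_1 = 8
cx_2 = 2.5
cy_2 = 7.5
cz_2 = 6.5
cx_3 = 1.5
cy_3 = 6
cz_3 = 3
r_3 = 1.5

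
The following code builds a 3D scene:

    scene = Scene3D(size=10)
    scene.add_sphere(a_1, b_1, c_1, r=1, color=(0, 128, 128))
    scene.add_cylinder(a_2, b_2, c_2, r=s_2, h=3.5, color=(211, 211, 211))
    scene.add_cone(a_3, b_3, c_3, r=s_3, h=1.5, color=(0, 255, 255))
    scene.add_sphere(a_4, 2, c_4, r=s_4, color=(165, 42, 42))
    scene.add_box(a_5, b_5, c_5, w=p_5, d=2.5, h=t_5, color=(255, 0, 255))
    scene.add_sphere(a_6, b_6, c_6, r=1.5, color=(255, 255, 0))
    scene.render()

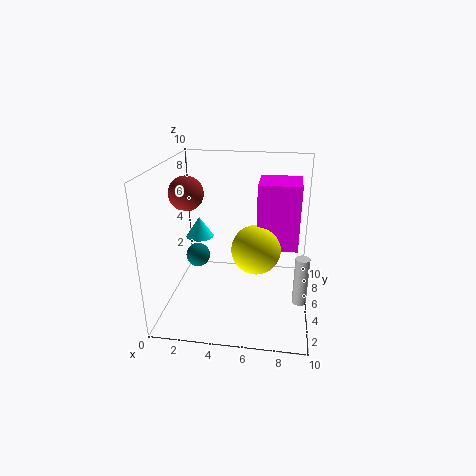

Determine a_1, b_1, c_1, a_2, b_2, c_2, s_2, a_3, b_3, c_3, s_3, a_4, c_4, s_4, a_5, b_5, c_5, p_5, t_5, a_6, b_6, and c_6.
a_1 = 1; b_1 = 8.5; c_1 = 1.5; a_2 = 9.5; b_2 = 4.5; c_2 = 0.5; s_2 = 0.5; a_3 = 2; b_3 = 6; c_3 = 4.5; s_3 = 1; a_4 = 2.5; c_4 = 9; s_4 = 1; a_5 = 6.5; b_5 = 2.5; c_5 = 5.5; p_5 = 2.5; t_5 = 4; a_6 = 6.5; b_6 = 2.5; c_6 = 5.5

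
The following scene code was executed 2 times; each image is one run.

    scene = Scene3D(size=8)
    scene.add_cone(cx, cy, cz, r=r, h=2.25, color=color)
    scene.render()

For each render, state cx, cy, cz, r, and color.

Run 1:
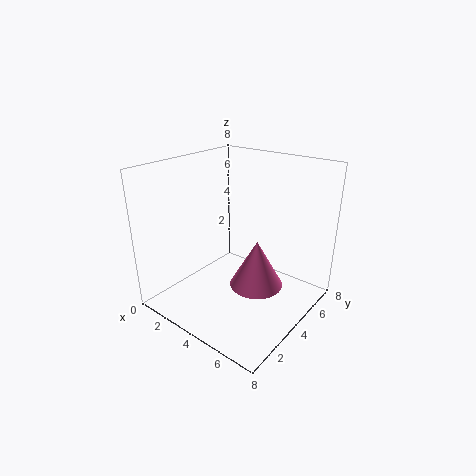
cx = 6.5
cy = 2.25
cz = 3
r = 1.25
color = 'hotpink'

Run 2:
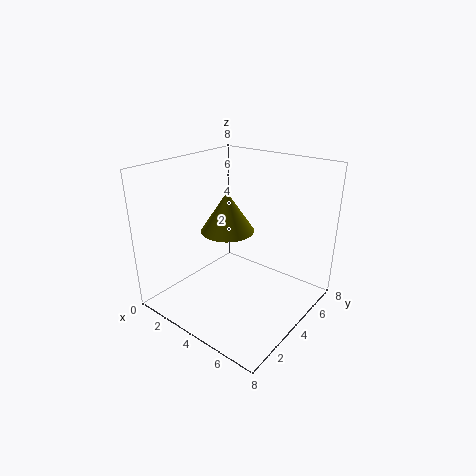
cx = 3.25
cy = 4
cz = 4.25
r = 1.5
color = 'olive'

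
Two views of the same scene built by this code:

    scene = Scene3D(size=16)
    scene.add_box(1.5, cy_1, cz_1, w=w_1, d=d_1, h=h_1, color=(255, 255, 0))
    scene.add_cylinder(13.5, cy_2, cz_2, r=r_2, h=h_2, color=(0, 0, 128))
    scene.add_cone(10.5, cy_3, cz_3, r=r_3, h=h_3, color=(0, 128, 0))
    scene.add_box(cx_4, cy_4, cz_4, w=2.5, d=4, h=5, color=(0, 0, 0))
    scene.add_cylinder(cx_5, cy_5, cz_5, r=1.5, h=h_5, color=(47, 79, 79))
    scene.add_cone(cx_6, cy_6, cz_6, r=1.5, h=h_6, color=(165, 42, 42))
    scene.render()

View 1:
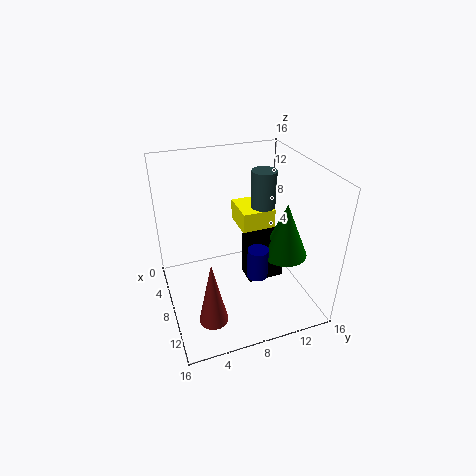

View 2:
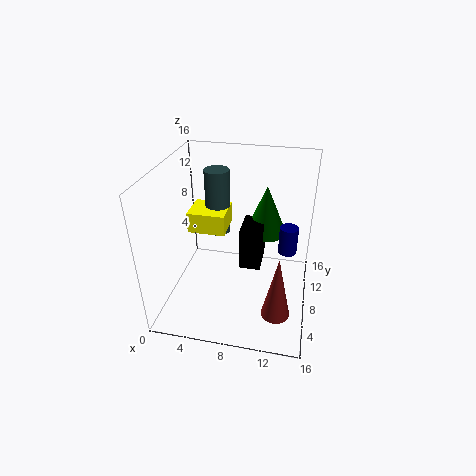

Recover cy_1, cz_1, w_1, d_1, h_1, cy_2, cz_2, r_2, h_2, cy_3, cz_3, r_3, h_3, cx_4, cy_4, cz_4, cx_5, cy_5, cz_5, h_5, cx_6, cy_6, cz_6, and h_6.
cy_1 = 9.5
cz_1 = 7
w_1 = 4.5
d_1 = 4
h_1 = 2.5
cy_2 = 8
cz_2 = 7
r_2 = 1
h_2 = 3
cy_3 = 12.5
cz_3 = 6.5
r_3 = 2.5
h_3 = 6
cx_4 = 8
cy_4 = 8.5
cz_4 = 3.5
cx_5 = 4.5
cy_5 = 12.5
cz_5 = 6
h_5 = 8
cx_6 = 13
cy_6 = 3.5
cz_6 = 2
h_6 = 7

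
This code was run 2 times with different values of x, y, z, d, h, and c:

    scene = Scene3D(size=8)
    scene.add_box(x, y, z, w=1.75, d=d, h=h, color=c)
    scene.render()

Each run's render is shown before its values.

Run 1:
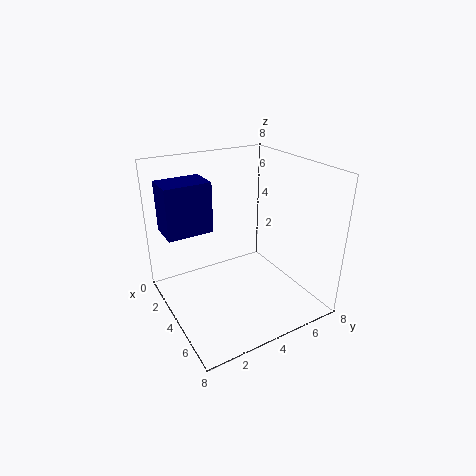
x = 1.75; y = 0.25; z = 4.5; d = 2.5; h = 2.75; c = 'navy'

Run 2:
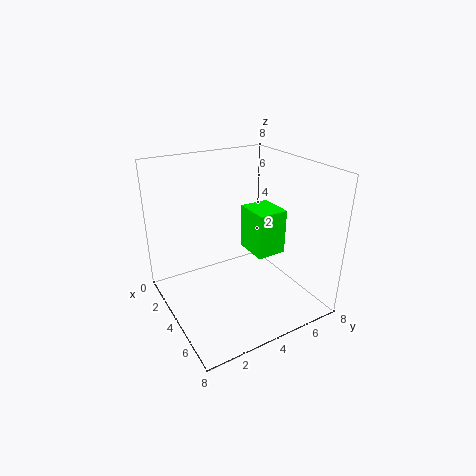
x = 4.75; y = 3.75; z = 4; d = 1.5; h = 2.25; c = 'lime'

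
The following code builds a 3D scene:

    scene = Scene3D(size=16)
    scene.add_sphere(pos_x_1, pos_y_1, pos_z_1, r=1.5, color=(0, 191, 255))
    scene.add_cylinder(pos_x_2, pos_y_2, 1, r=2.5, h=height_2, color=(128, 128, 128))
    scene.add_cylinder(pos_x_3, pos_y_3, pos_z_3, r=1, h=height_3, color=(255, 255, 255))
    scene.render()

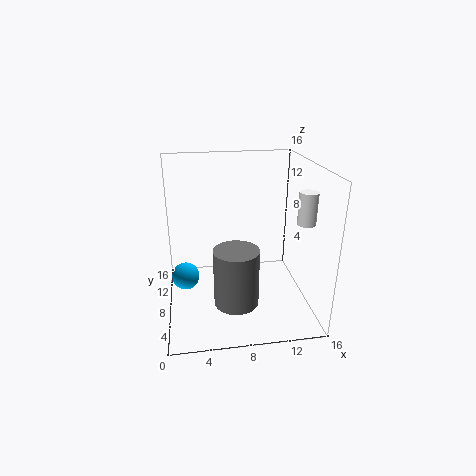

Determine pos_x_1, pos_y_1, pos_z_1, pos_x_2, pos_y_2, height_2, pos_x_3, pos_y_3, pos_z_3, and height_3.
pos_x_1 = 2, pos_y_1 = 7.5, pos_z_1 = 4, pos_x_2 = 7.5, pos_y_2 = 6, height_2 = 6.5, pos_x_3 = 15, pos_y_3 = 6, pos_z_3 = 10, height_3 = 3.5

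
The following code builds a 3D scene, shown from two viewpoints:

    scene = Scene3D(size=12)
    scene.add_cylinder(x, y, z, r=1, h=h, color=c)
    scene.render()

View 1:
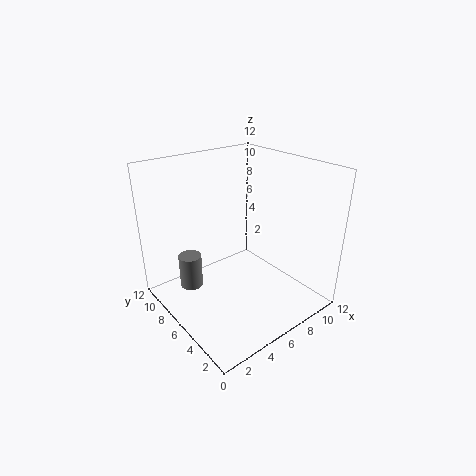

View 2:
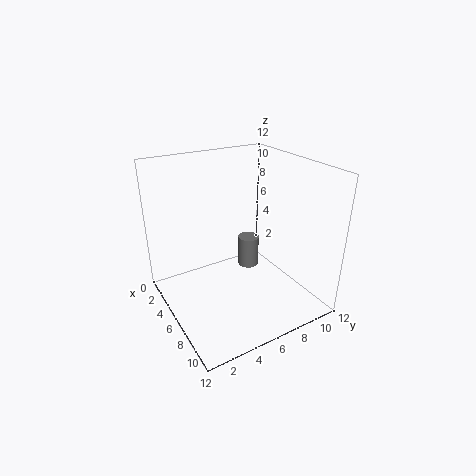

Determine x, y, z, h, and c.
x = 3, y = 9, z = 1, h = 3, c = 'gray'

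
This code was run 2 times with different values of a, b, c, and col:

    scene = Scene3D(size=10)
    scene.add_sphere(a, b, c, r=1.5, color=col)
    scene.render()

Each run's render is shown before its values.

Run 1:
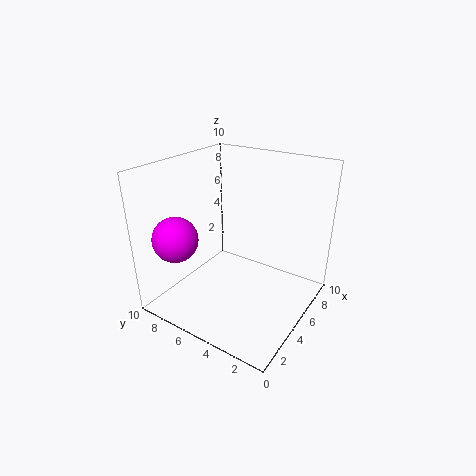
a = 1.75, b = 7.75, c = 5.5, col = 'magenta'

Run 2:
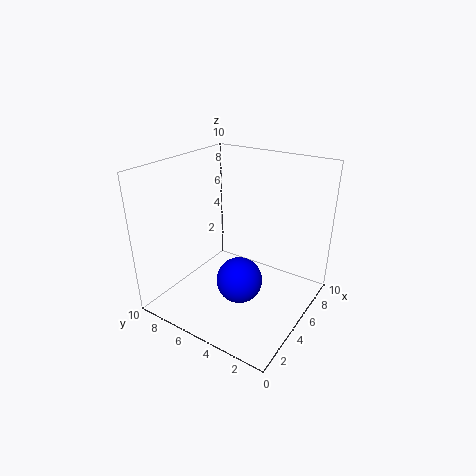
a = 3.25, b = 3.75, c = 3, col = 'blue'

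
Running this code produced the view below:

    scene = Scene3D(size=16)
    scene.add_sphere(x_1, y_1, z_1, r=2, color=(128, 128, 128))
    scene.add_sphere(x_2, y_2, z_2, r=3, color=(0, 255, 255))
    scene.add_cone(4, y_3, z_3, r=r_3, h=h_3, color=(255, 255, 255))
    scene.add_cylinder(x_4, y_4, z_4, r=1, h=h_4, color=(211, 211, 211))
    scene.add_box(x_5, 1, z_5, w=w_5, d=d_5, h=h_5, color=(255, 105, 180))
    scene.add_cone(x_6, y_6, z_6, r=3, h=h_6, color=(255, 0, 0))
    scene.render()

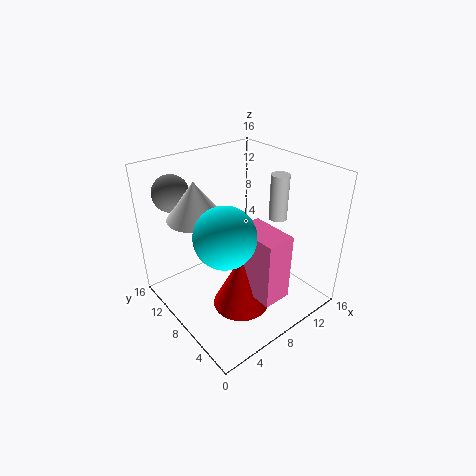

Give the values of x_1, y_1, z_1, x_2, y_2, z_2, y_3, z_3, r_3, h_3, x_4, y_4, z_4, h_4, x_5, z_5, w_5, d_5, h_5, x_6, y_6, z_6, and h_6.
x_1 = 3
y_1 = 13
z_1 = 13
x_2 = 4
y_2 = 5
z_2 = 11
y_3 = 10
z_3 = 11
r_3 = 3
h_3 = 4
x_4 = 12
y_4 = 6
z_4 = 10
h_4 = 5
x_5 = 6
z_5 = 4
w_5 = 3
d_5 = 5
h_5 = 7
x_6 = 6
y_6 = 5
z_6 = 2
h_6 = 6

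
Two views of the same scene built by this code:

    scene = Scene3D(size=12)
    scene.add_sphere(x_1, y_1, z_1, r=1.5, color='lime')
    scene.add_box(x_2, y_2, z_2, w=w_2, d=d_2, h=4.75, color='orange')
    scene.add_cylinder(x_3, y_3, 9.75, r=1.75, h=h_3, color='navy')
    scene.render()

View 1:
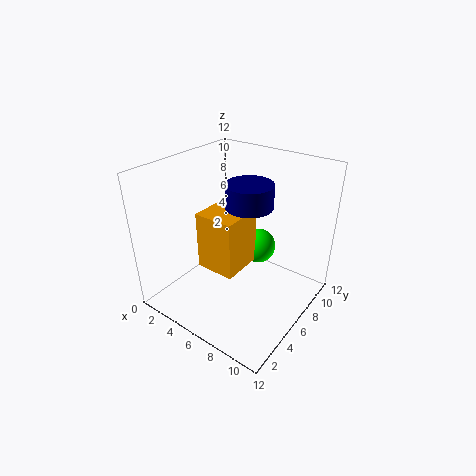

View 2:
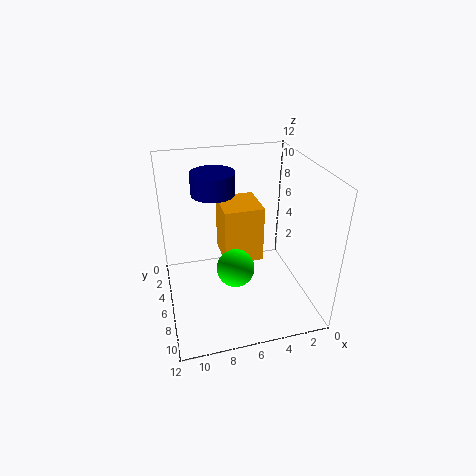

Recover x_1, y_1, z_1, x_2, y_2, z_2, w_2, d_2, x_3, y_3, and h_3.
x_1 = 6.75
y_1 = 8
z_1 = 4.5
x_2 = 4
y_2 = 3.25
z_2 = 4
w_2 = 3.25
d_2 = 3.5
x_3 = 7.75
y_3 = 5
h_3 = 1.75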